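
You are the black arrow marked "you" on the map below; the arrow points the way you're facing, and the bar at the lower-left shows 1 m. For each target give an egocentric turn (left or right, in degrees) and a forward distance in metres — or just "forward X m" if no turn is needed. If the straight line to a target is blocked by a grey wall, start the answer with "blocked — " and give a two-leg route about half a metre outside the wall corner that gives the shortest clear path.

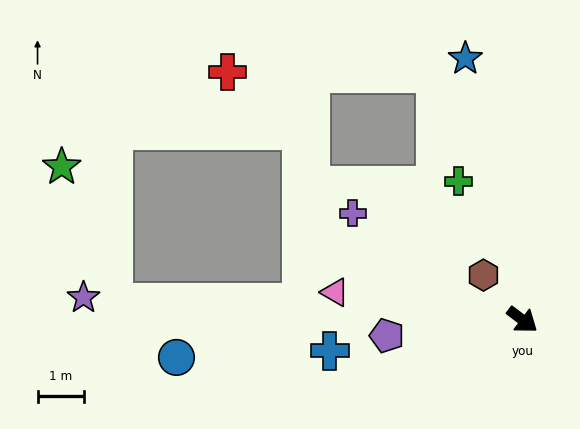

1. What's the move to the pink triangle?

turn right 151°, forward 4.1 m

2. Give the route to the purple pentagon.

turn right 136°, forward 2.9 m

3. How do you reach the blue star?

turn left 139°, forward 5.7 m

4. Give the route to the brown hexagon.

turn left 168°, forward 1.3 m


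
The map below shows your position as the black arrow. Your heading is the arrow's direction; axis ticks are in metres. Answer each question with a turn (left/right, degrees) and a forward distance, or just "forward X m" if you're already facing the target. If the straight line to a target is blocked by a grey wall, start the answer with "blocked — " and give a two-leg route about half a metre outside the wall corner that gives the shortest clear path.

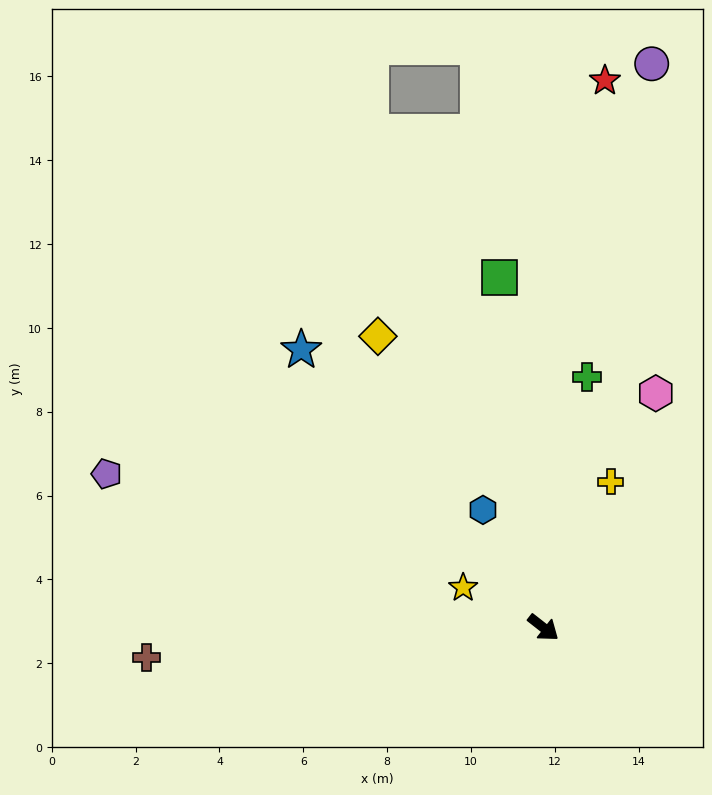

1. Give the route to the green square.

turn left 135°, forward 8.4 m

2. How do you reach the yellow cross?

turn left 103°, forward 3.8 m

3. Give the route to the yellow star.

turn right 168°, forward 2.1 m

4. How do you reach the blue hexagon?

turn left 155°, forward 3.2 m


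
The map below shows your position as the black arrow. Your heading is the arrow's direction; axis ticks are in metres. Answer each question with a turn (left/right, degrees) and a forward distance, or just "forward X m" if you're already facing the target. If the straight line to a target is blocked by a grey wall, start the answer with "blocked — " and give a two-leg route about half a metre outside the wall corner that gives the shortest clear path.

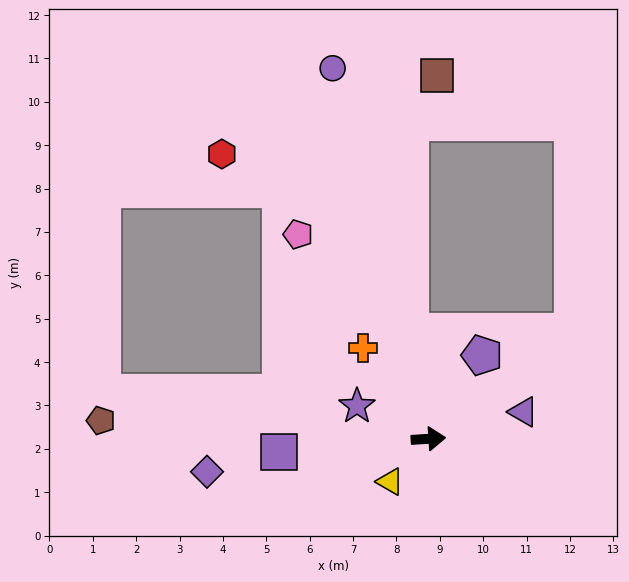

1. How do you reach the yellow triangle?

turn right 136°, forward 1.3 m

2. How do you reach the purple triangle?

turn left 12°, forward 2.3 m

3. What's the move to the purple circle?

turn left 101°, forward 8.8 m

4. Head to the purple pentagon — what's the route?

turn left 54°, forward 2.3 m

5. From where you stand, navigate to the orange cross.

turn left 122°, forward 2.6 m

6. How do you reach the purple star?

turn left 152°, forward 1.8 m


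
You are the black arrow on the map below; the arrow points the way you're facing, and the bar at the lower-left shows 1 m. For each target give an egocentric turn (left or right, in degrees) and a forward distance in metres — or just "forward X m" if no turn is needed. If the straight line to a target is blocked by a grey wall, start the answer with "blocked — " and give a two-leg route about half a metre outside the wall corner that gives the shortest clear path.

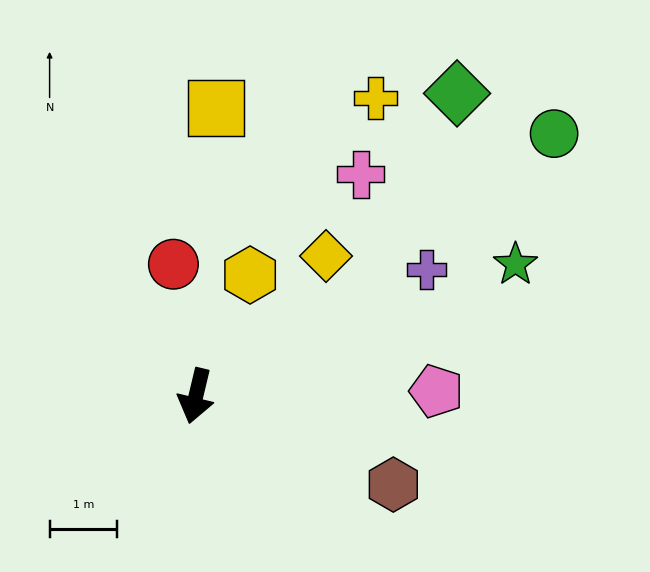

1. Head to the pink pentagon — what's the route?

turn left 105°, forward 3.5 m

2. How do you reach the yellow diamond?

turn left 151°, forward 2.8 m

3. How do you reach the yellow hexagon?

turn left 169°, forward 2.0 m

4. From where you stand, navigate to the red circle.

turn right 157°, forward 2.0 m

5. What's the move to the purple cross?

turn left 132°, forward 3.9 m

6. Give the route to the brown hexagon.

turn left 79°, forward 3.2 m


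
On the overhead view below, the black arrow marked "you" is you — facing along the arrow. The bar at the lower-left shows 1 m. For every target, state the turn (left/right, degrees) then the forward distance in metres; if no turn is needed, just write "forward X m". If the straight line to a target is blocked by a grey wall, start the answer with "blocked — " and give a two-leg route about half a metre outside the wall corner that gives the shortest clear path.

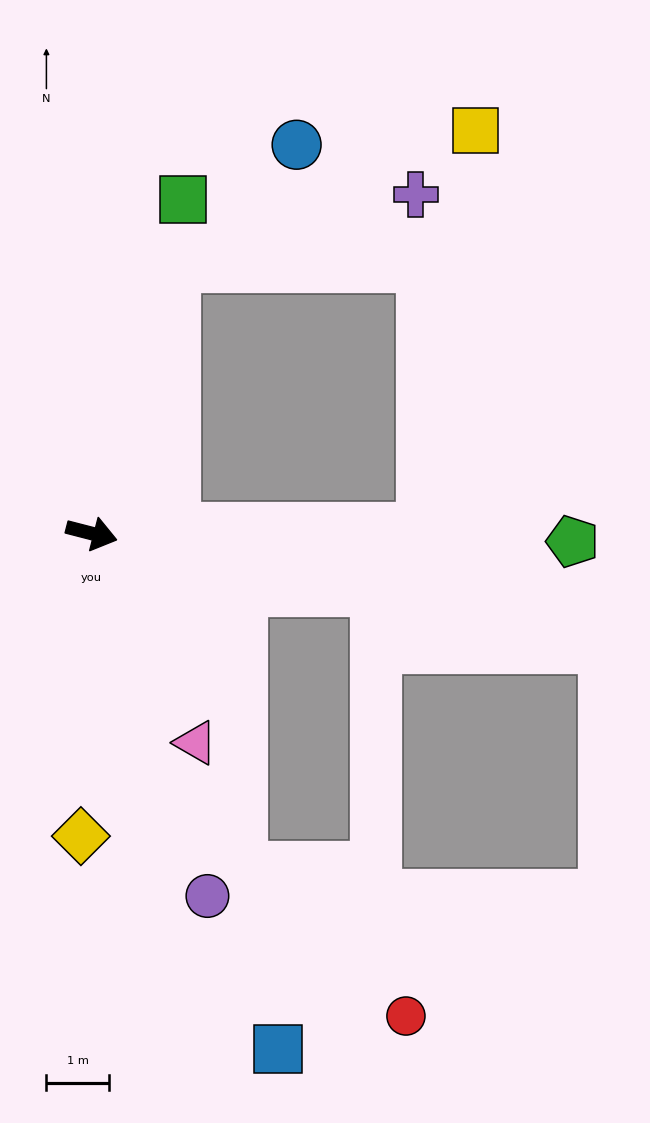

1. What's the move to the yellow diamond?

turn right 78°, forward 4.9 m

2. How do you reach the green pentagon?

turn left 13°, forward 7.7 m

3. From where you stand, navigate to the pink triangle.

turn right 49°, forward 3.8 m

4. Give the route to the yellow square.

blocked — turn left 15°, forward 5.3 m, then turn left 82°, forward 6.5 m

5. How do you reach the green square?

turn left 89°, forward 5.6 m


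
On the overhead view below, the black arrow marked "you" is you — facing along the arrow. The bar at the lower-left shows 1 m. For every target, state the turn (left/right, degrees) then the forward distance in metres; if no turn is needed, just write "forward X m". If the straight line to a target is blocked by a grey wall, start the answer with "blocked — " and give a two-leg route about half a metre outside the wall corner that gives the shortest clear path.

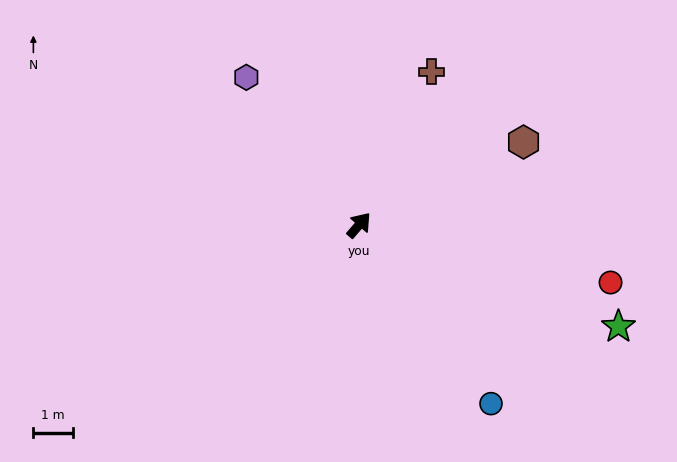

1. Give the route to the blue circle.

turn right 103°, forward 5.7 m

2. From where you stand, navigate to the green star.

turn right 71°, forward 7.1 m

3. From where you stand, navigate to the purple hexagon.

turn left 78°, forward 4.7 m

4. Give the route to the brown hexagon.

turn right 23°, forward 4.7 m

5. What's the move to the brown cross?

turn left 15°, forward 4.3 m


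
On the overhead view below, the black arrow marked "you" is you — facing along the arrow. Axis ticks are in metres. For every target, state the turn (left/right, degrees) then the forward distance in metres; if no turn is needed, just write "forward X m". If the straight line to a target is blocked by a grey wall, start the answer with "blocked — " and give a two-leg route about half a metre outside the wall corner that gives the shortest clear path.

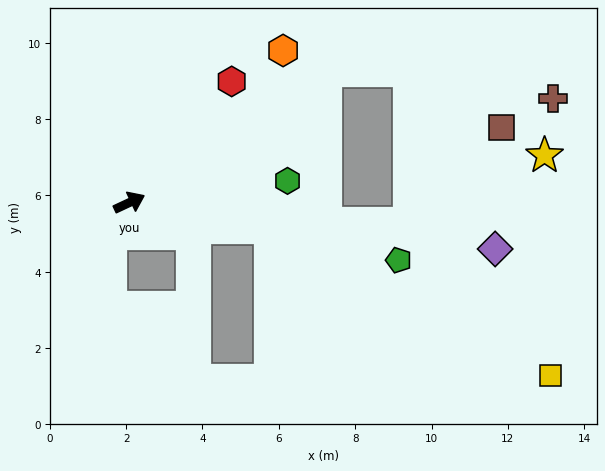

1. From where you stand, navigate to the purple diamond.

turn right 32°, forward 9.7 m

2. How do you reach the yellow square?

blocked — turn right 35°, forward 3.8 m, then turn right 18°, forward 8.3 m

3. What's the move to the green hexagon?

turn right 17°, forward 4.2 m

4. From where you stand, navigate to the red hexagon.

turn left 25°, forward 4.2 m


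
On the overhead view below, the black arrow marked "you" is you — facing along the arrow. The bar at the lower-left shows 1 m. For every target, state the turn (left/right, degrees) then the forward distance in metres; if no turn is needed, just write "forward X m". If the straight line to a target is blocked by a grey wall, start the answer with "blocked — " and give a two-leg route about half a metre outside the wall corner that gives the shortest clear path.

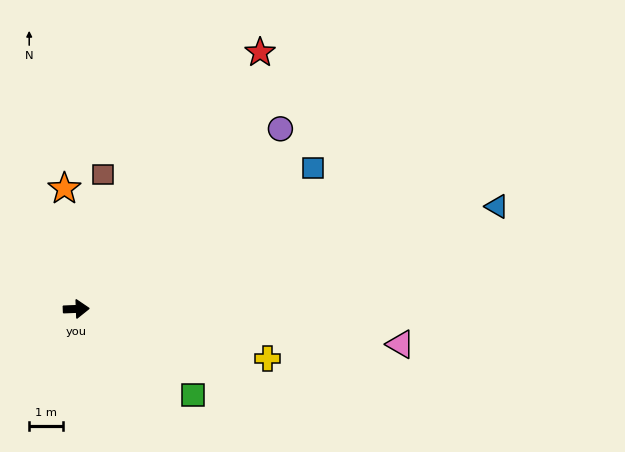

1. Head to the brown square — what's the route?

turn left 76°, forward 4.1 m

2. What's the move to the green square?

turn right 39°, forward 4.3 m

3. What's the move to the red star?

turn left 52°, forward 9.4 m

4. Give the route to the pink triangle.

turn right 8°, forward 9.8 m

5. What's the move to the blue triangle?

turn left 11°, forward 13.0 m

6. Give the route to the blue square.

turn left 28°, forward 8.2 m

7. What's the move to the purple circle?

turn left 39°, forward 8.1 m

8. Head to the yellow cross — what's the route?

turn right 17°, forward 5.9 m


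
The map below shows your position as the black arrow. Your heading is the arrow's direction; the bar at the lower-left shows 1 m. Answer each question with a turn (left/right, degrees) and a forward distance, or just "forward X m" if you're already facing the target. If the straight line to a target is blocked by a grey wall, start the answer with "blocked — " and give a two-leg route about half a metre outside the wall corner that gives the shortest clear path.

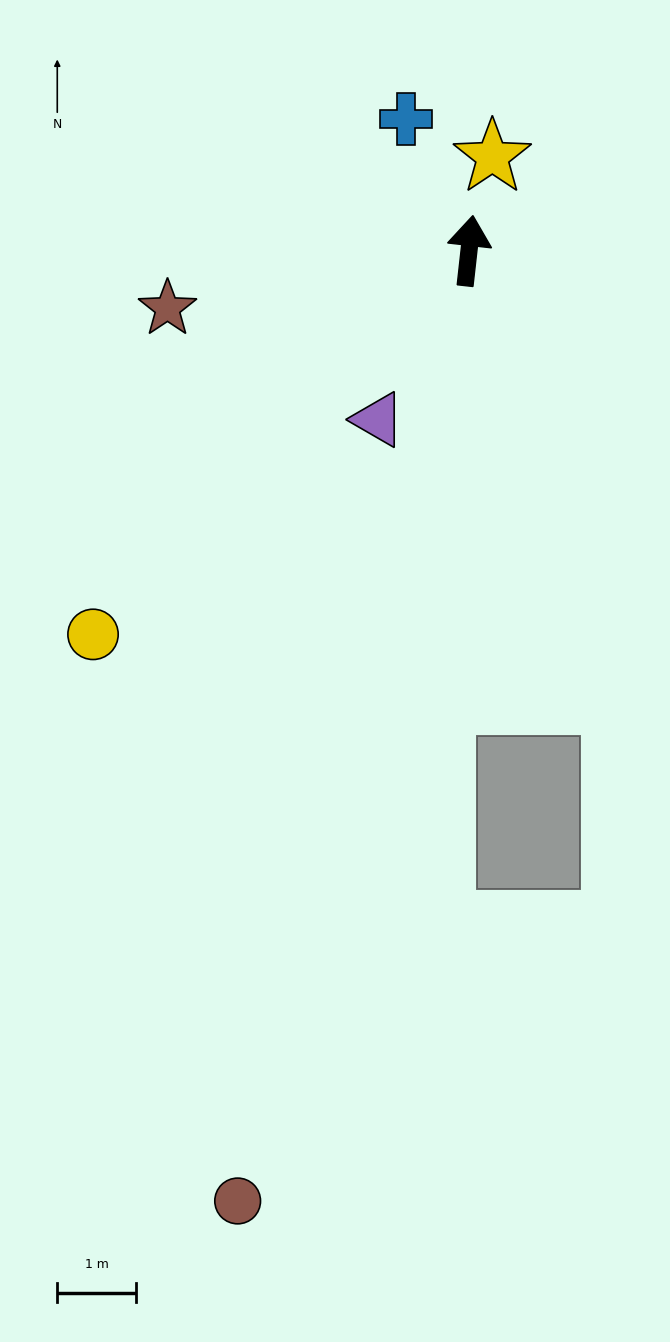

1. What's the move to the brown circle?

turn left 173°, forward 12.4 m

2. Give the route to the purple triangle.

turn left 158°, forward 2.4 m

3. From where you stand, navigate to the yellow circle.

turn left 142°, forward 6.8 m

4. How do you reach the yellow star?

turn right 8°, forward 1.2 m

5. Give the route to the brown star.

turn left 107°, forward 3.9 m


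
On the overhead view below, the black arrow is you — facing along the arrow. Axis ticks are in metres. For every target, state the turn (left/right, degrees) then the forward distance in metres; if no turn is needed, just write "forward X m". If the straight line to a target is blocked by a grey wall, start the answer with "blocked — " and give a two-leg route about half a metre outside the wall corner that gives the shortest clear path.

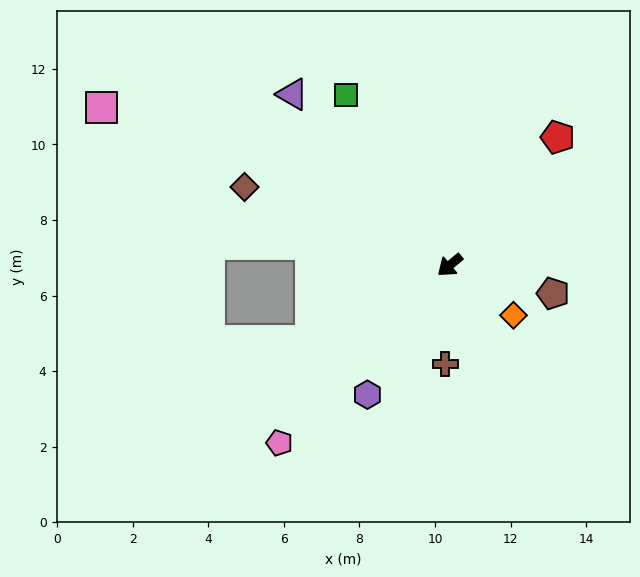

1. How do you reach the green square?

turn right 98°, forward 5.3 m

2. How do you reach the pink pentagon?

turn left 7°, forward 6.5 m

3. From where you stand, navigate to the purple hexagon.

turn left 18°, forward 4.1 m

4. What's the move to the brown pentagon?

turn left 125°, forward 2.8 m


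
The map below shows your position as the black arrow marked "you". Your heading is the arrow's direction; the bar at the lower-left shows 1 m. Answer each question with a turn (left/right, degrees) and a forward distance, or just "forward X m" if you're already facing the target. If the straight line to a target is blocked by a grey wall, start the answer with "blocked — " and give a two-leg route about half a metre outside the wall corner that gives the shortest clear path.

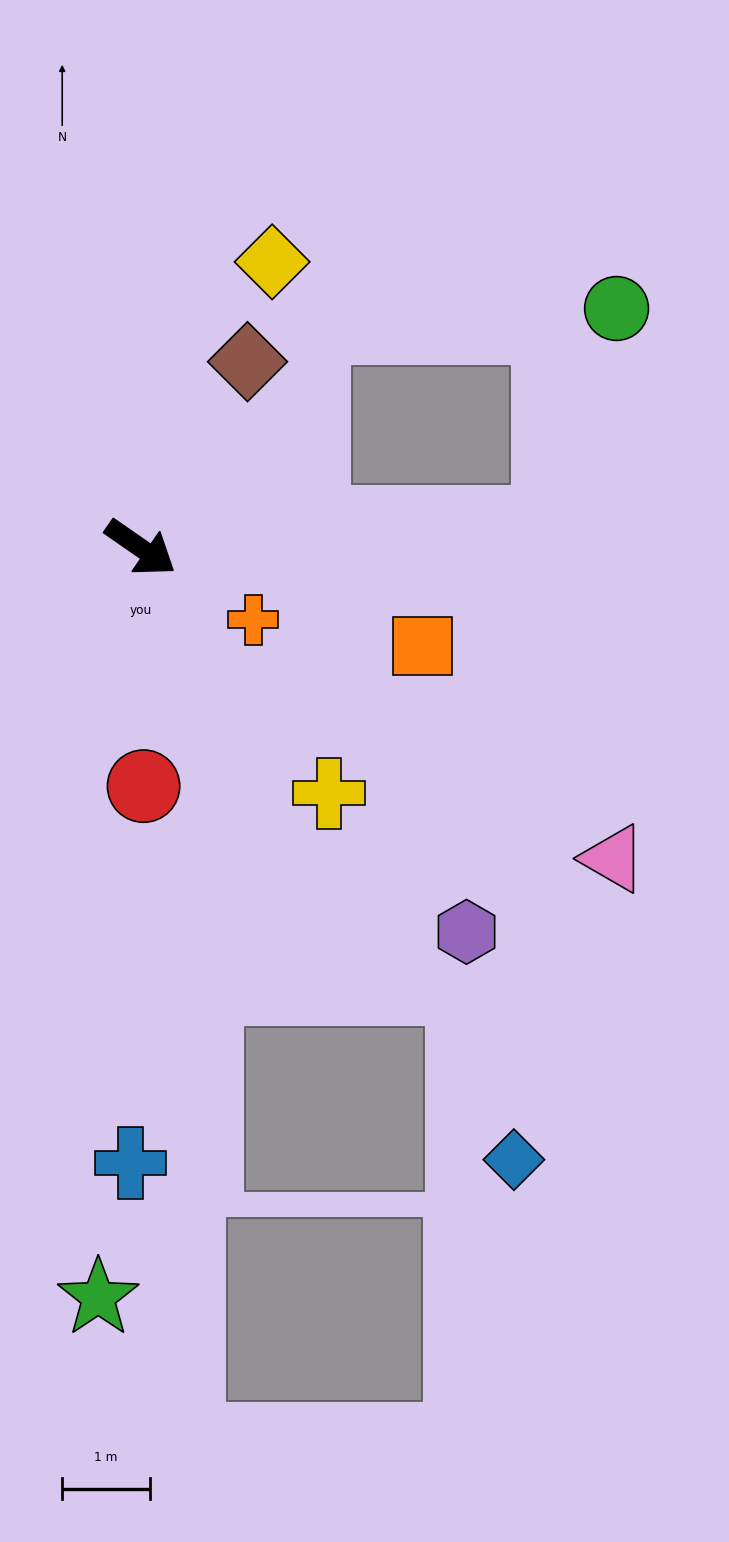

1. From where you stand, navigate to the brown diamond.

turn left 95°, forward 2.5 m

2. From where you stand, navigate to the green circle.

blocked — turn left 38°, forward 4.7 m, then turn left 69°, forward 2.6 m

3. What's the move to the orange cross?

turn left 2°, forward 1.5 m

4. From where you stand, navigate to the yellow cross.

turn right 18°, forward 3.5 m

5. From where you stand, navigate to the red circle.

turn right 55°, forward 2.7 m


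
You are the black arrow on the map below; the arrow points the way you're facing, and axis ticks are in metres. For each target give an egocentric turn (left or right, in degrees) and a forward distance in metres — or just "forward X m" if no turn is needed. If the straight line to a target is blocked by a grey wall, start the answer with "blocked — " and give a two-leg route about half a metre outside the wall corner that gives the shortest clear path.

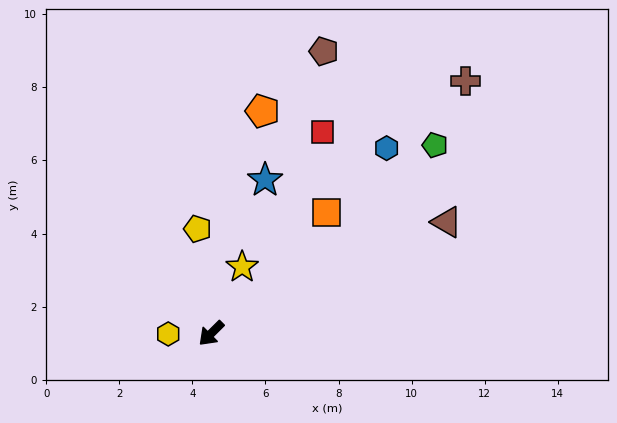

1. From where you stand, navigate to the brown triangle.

turn left 160°, forward 7.1 m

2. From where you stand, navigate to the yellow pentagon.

turn right 127°, forward 2.9 m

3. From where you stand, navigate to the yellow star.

turn right 160°, forward 2.0 m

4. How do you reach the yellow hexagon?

turn right 44°, forward 1.2 m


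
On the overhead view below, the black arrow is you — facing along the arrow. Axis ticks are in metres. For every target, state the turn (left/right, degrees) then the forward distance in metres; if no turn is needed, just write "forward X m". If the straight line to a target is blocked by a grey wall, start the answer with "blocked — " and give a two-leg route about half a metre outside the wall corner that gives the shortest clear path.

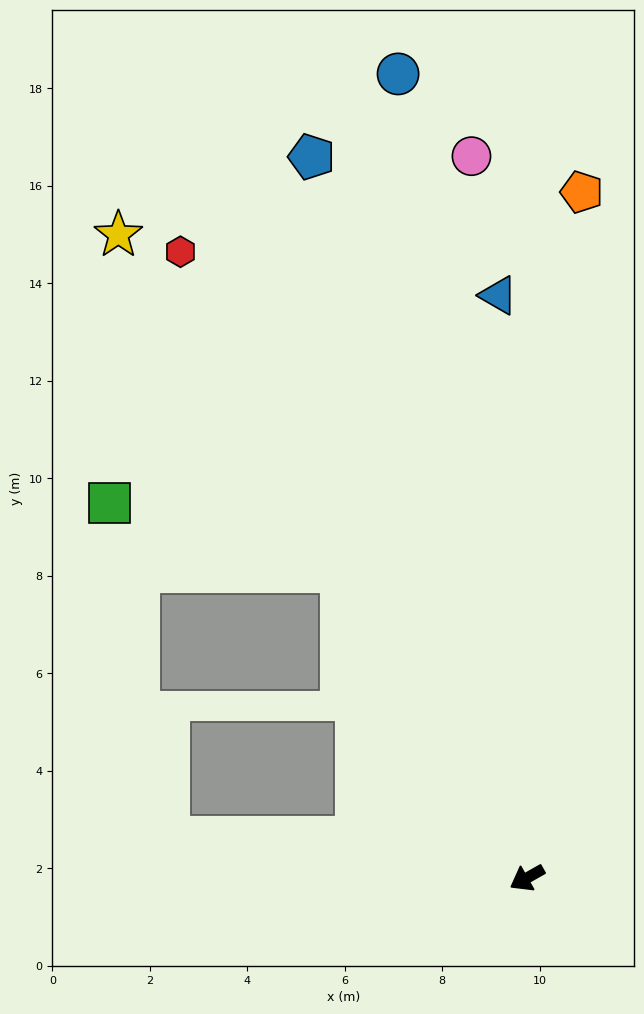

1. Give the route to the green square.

blocked — turn right 88°, forward 7.3 m, then turn left 42°, forward 5.0 m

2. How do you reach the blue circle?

turn right 110°, forward 16.7 m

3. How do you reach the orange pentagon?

turn right 124°, forward 14.1 m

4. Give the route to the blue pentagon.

turn right 103°, forward 15.4 m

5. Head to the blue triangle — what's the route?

turn right 117°, forward 12.0 m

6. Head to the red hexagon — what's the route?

turn right 91°, forward 14.7 m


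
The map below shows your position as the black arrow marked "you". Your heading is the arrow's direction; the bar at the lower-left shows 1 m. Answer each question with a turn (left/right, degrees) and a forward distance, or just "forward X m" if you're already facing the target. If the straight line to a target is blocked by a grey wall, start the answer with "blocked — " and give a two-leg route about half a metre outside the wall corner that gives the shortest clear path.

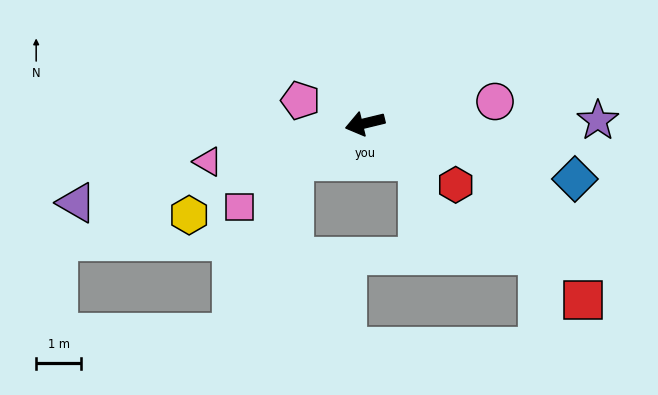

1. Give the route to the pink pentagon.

turn right 33°, forward 1.5 m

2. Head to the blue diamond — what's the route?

turn left 152°, forward 4.8 m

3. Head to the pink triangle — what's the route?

forward 3.6 m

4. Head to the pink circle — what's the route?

turn left 176°, forward 2.9 m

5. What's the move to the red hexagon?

turn left 132°, forward 2.4 m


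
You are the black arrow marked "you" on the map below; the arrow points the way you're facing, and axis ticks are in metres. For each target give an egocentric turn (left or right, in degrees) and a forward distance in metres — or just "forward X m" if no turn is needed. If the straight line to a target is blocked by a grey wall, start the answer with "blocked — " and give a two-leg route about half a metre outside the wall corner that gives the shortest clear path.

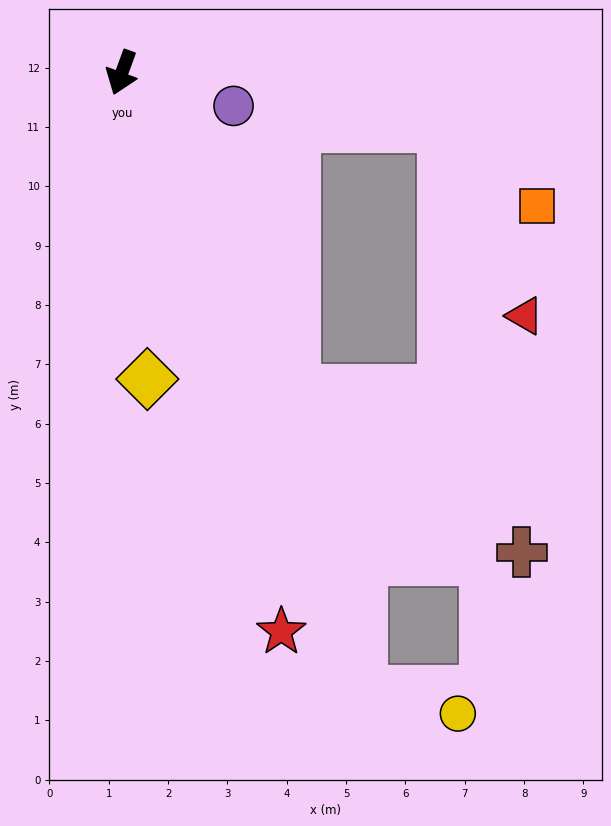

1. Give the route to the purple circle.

turn left 93°, forward 2.0 m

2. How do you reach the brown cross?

blocked — turn left 49°, forward 6.1 m, then turn left 25°, forward 4.7 m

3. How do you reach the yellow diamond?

turn left 25°, forward 5.2 m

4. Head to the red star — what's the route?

turn left 36°, forward 9.8 m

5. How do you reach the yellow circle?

blocked — turn left 41°, forward 11.2 m, then turn left 56°, forward 1.6 m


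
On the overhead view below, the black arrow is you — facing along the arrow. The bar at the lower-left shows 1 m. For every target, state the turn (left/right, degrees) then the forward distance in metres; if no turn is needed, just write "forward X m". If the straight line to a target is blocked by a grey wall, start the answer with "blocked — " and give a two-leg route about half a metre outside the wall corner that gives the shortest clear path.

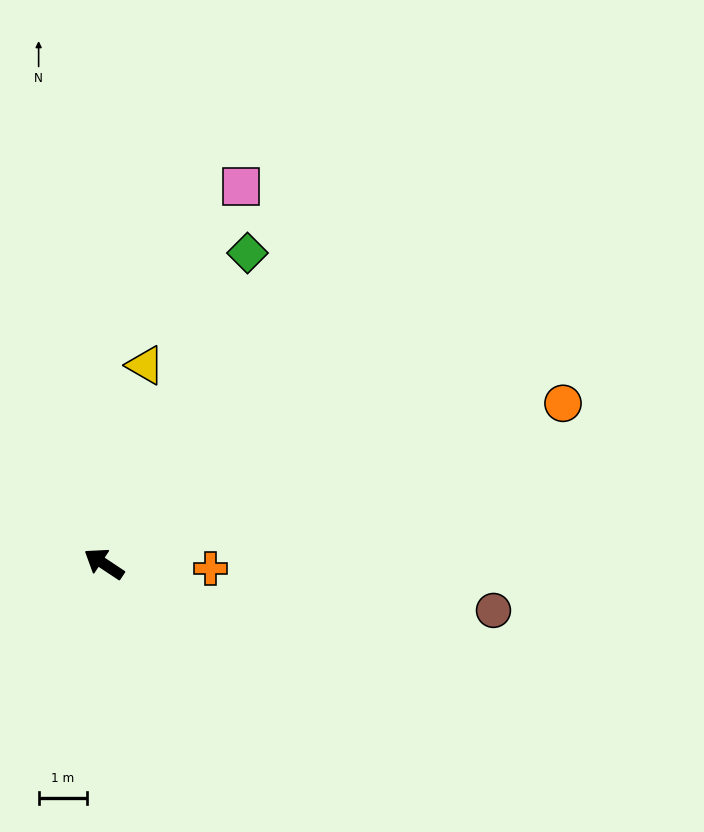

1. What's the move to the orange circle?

turn right 127°, forward 10.0 m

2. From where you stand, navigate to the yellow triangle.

turn right 68°, forward 4.2 m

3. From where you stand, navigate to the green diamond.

turn right 81°, forward 7.1 m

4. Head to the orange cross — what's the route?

turn right 149°, forward 2.2 m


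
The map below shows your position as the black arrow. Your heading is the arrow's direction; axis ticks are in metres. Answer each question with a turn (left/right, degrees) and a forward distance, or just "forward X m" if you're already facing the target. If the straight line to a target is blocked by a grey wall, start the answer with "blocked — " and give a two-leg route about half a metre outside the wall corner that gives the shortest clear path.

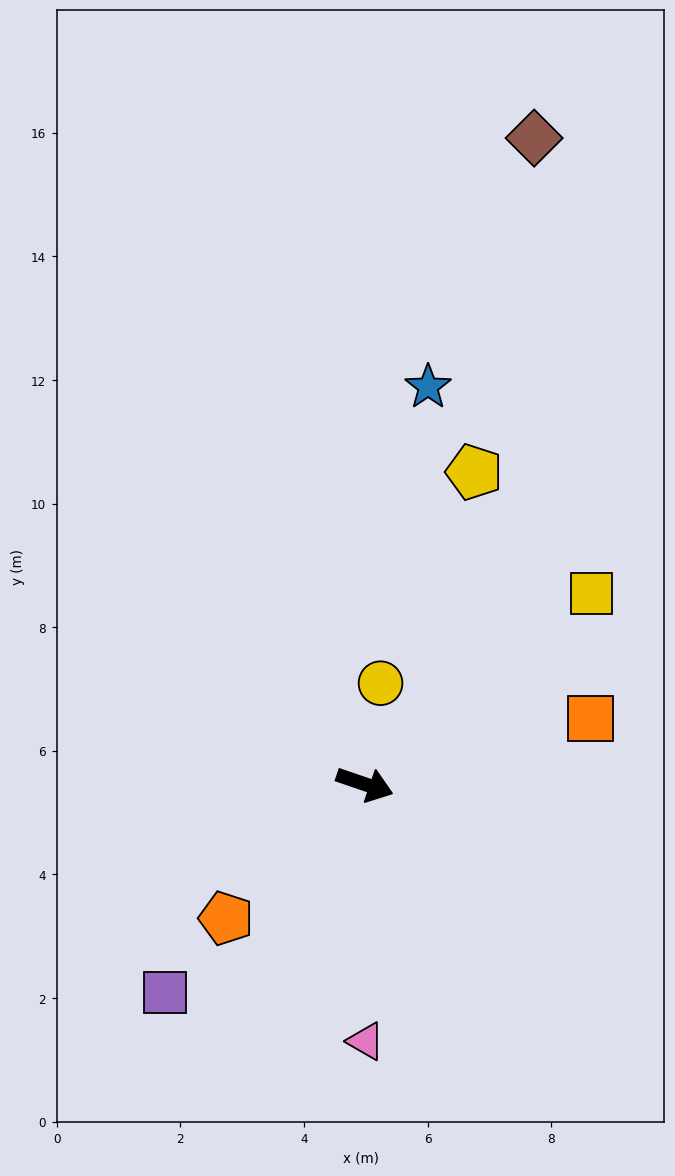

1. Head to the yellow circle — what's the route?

turn left 100°, forward 1.7 m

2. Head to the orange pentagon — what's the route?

turn right 117°, forward 3.1 m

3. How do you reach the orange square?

turn left 35°, forward 3.8 m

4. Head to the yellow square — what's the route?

turn left 59°, forward 4.8 m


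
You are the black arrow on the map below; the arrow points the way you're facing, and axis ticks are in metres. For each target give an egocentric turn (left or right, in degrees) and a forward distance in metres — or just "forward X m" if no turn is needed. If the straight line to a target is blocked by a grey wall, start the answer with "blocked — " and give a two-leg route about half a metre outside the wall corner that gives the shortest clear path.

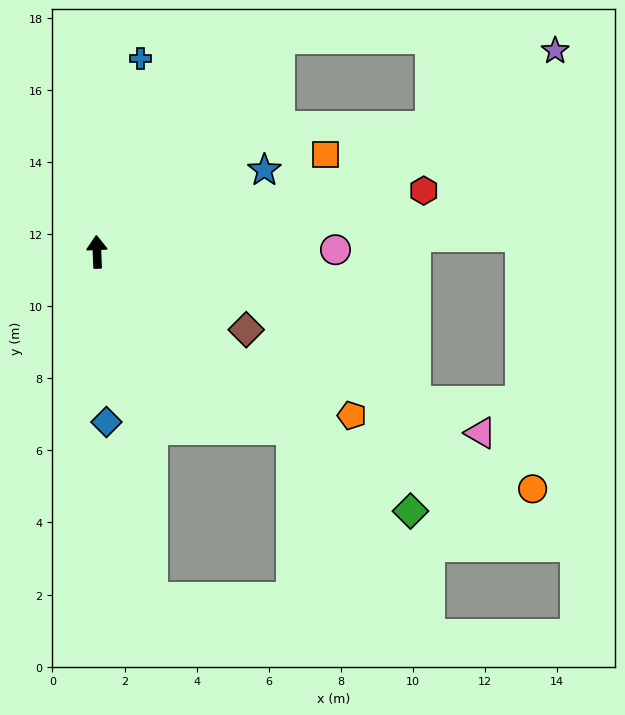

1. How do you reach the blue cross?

turn right 15°, forward 5.5 m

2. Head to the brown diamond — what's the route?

turn right 120°, forward 4.7 m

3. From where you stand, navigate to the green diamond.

turn right 132°, forward 11.3 m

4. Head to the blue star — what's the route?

turn right 66°, forward 5.2 m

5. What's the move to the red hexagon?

turn right 82°, forward 9.2 m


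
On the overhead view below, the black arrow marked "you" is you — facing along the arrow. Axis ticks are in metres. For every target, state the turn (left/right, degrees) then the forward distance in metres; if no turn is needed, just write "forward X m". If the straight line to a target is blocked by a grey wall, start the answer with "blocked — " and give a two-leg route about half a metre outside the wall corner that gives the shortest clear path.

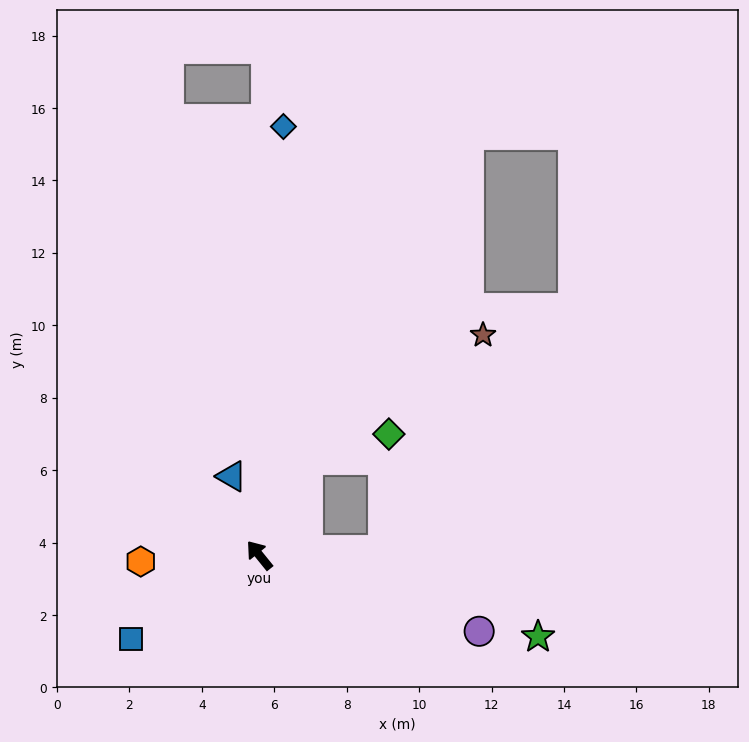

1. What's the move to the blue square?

turn left 84°, forward 4.2 m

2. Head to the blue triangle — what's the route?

turn right 20°, forward 2.3 m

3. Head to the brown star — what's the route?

blocked — turn right 66°, forward 3.0 m, then turn right 28°, forward 5.9 m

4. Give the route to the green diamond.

blocked — turn right 66°, forward 3.0 m, then turn right 46°, forward 2.3 m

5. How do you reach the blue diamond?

turn right 42°, forward 11.9 m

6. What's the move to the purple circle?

turn right 148°, forward 6.4 m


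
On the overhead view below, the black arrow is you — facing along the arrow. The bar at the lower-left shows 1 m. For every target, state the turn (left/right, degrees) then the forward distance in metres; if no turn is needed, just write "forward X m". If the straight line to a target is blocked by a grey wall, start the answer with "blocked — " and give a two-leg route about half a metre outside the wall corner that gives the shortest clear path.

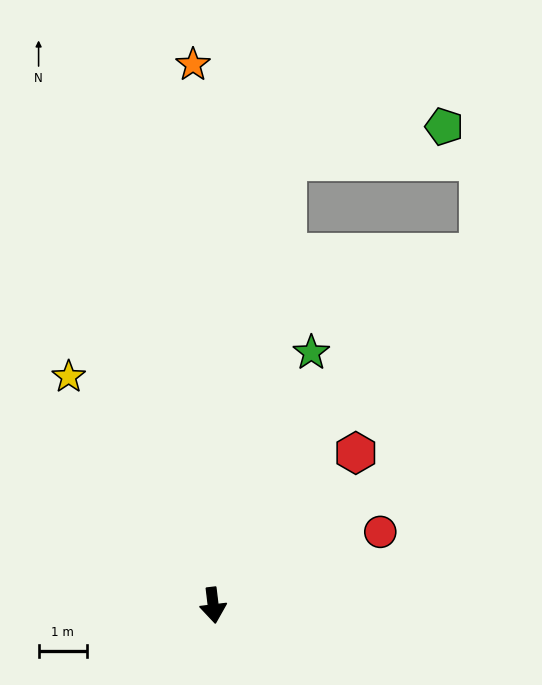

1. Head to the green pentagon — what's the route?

blocked — turn left 164°, forward 9.3 m, then turn right 69°, forward 3.3 m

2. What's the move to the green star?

turn left 152°, forward 5.6 m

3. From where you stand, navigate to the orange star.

turn left 175°, forward 11.2 m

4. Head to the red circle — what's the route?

turn left 107°, forward 3.8 m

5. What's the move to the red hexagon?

turn left 130°, forward 4.3 m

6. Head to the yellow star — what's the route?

turn right 155°, forward 5.6 m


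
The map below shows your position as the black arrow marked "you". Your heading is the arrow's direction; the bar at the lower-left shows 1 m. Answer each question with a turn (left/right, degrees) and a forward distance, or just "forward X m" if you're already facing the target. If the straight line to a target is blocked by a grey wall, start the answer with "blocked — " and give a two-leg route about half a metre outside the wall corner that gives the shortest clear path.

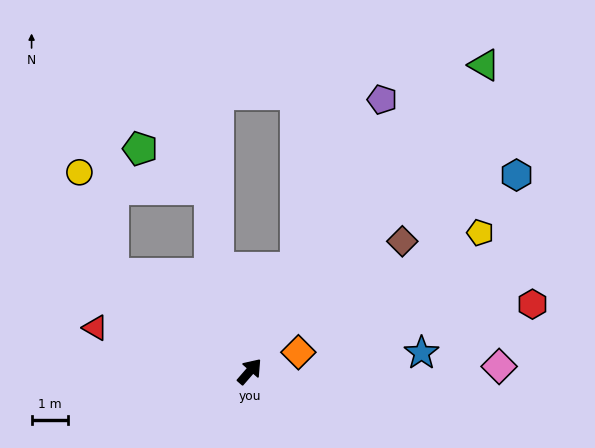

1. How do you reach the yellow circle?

blocked — turn left 95°, forward 4.6 m, then turn right 35°, forward 2.9 m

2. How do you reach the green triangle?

turn left 4°, forward 10.6 m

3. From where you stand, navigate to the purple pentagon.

turn left 15°, forward 8.3 m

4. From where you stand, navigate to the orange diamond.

turn right 28°, forward 1.4 m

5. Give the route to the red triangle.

turn left 115°, forward 4.4 m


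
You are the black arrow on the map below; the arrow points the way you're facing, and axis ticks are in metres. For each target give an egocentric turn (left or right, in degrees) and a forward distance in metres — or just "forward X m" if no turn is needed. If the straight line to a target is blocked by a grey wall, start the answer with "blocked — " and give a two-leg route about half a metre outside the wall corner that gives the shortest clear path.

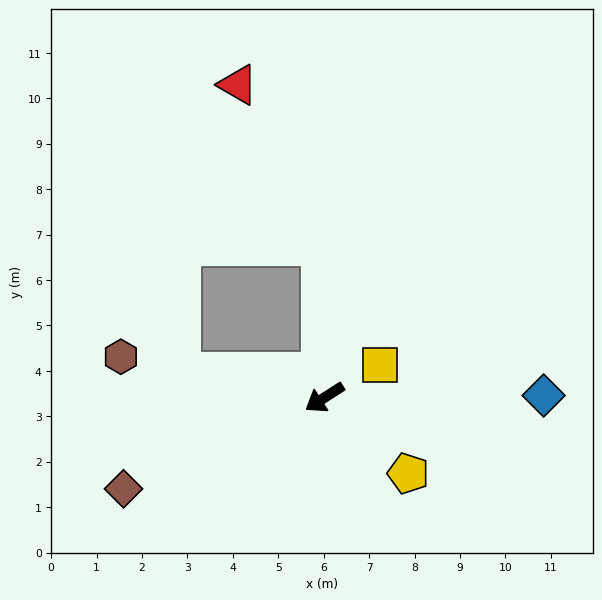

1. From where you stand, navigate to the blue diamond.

turn left 148°, forward 4.8 m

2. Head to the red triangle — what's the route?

blocked — turn right 121°, forward 3.3 m, then turn left 25°, forward 4.0 m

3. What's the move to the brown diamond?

turn right 8°, forward 4.9 m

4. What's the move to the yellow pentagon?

turn left 105°, forward 2.5 m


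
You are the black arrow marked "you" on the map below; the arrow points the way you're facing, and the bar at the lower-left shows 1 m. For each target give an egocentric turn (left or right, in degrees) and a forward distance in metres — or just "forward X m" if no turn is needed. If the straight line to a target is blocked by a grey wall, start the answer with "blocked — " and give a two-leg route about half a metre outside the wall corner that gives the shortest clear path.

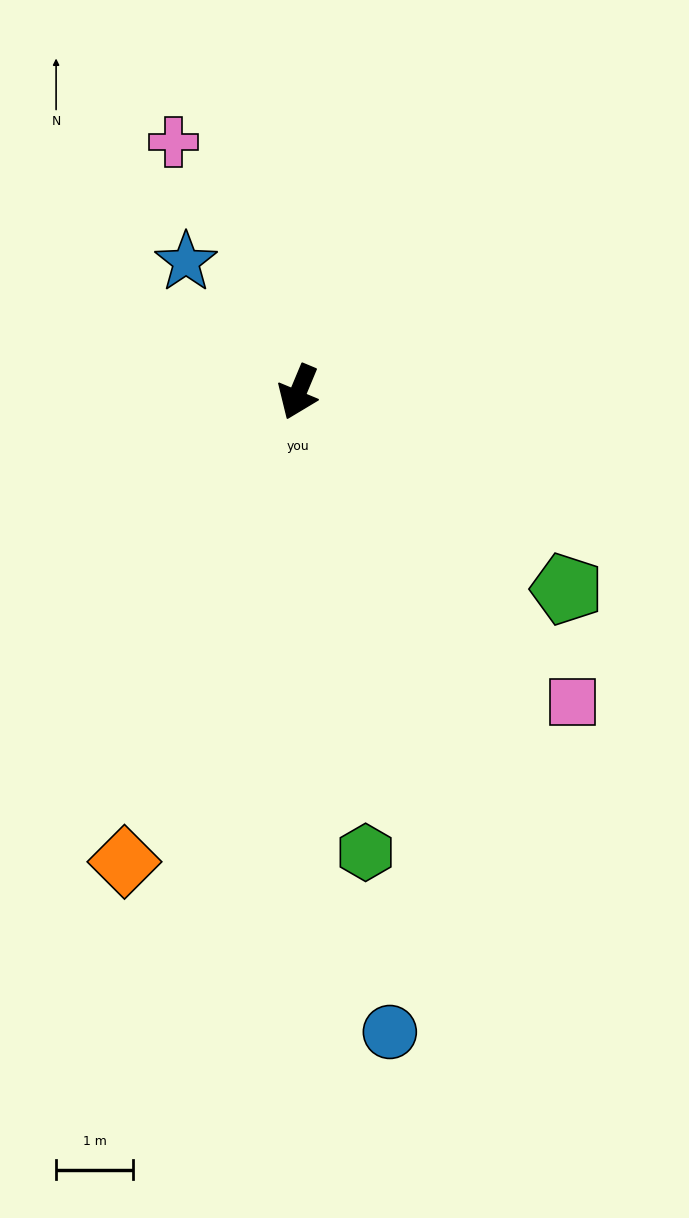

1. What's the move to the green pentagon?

turn left 76°, forward 4.3 m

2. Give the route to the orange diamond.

turn left 2°, forward 6.5 m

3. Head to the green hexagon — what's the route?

turn left 31°, forward 6.0 m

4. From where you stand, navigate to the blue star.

turn right 117°, forward 2.2 m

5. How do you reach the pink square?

turn left 64°, forward 5.4 m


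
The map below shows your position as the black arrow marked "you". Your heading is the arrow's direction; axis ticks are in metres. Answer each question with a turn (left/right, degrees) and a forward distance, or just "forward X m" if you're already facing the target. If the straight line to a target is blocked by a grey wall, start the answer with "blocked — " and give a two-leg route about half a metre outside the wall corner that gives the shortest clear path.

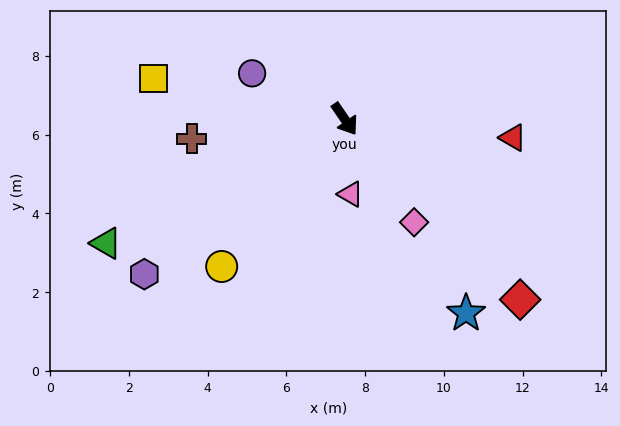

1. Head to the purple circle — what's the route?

turn right 151°, forward 2.6 m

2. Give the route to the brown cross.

turn right 117°, forward 3.9 m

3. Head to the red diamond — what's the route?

turn left 10°, forward 6.4 m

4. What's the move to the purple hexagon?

turn right 87°, forward 6.4 m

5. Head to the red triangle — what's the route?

turn left 49°, forward 4.3 m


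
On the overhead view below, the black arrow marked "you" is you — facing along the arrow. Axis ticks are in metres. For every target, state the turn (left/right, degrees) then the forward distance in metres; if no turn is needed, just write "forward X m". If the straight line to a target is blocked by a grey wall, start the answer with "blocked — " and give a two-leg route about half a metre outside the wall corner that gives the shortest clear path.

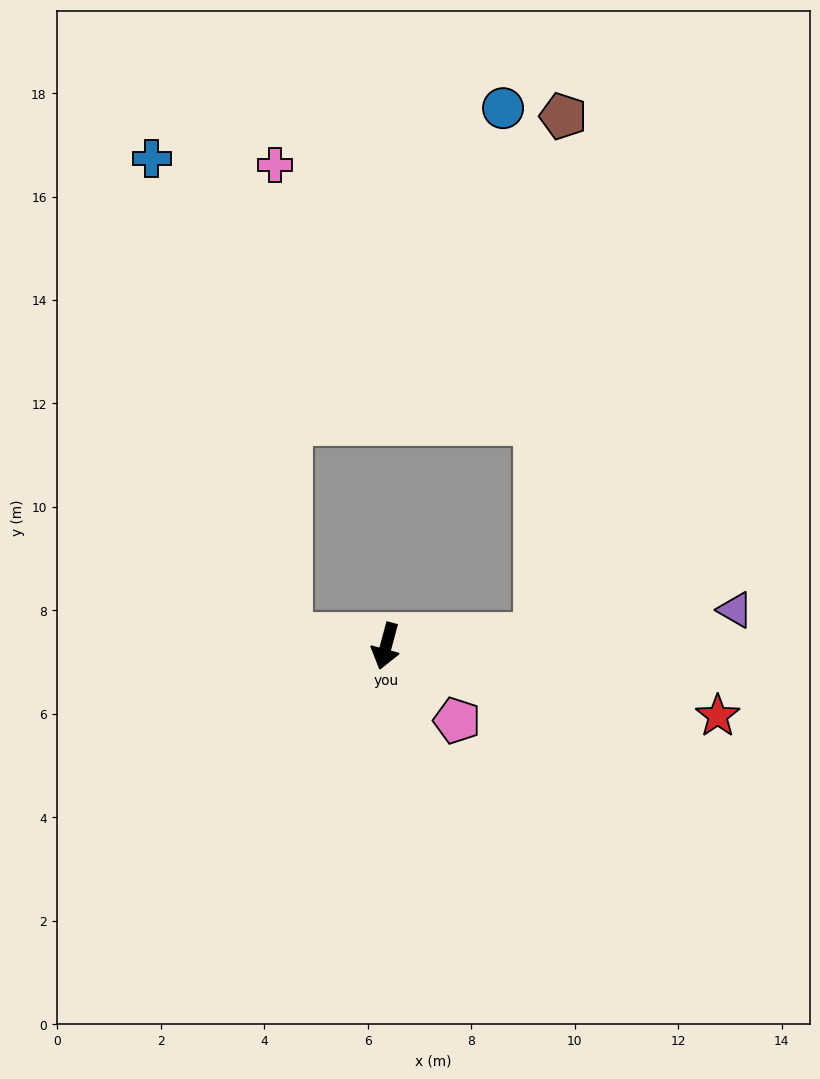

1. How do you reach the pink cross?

blocked — turn right 82°, forward 1.9 m, then turn right 81°, forward 9.1 m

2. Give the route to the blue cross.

blocked — turn right 82°, forward 1.9 m, then turn right 67°, forward 9.6 m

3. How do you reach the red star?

turn left 93°, forward 6.6 m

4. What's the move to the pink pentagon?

turn left 59°, forward 2.0 m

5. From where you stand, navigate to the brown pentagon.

blocked — turn left 110°, forward 2.9 m, then turn left 82°, forward 10.0 m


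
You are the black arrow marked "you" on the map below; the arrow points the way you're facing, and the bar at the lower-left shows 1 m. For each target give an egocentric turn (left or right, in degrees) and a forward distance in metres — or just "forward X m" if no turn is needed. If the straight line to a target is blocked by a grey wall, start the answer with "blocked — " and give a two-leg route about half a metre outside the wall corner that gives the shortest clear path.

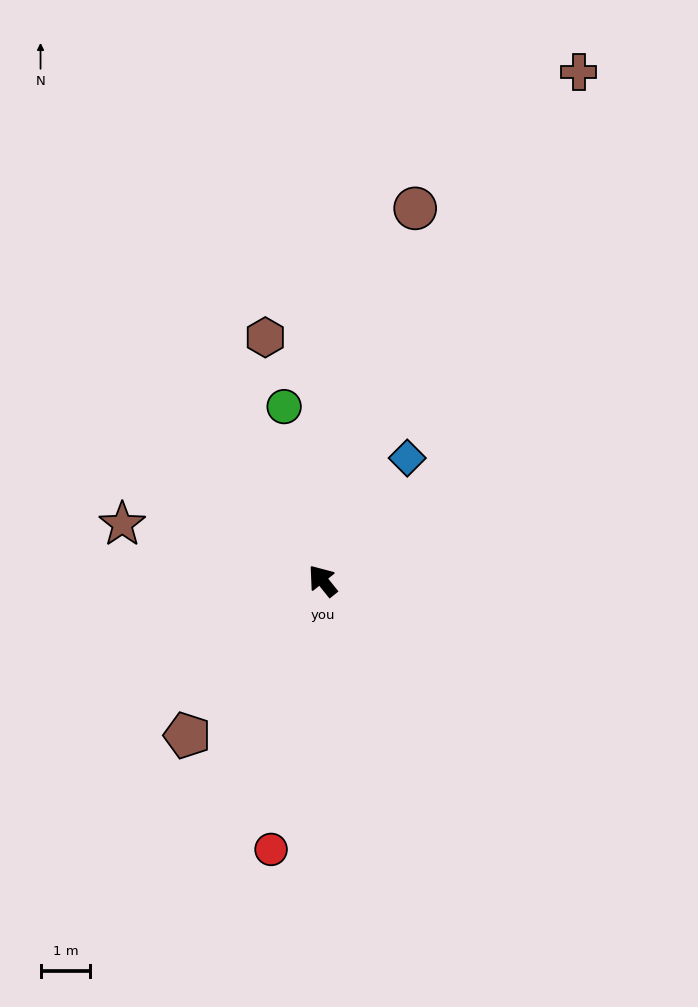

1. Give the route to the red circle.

turn left 130°, forward 5.5 m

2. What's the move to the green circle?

turn right 26°, forward 3.6 m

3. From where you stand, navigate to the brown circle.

turn right 53°, forward 7.7 m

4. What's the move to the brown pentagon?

turn left 100°, forward 4.1 m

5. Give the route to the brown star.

turn left 36°, forward 4.2 m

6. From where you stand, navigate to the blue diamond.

turn right 73°, forward 3.0 m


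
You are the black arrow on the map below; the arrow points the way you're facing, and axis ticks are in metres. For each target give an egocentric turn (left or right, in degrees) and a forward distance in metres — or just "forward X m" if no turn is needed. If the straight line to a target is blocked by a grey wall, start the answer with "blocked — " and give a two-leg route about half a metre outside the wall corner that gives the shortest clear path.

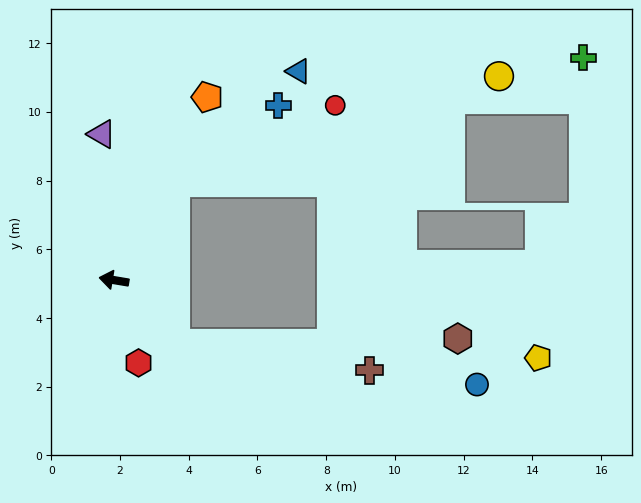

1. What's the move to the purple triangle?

turn right 76°, forward 4.3 m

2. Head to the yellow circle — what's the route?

blocked — turn right 113°, forward 3.3 m, then turn right 39°, forward 9.9 m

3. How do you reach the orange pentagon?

turn right 108°, forward 6.0 m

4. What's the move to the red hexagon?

turn left 116°, forward 2.5 m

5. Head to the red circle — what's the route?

blocked — turn right 113°, forward 3.3 m, then turn right 32°, forward 5.2 m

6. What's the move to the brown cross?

blocked — turn left 144°, forward 2.6 m, then turn left 38°, forward 5.7 m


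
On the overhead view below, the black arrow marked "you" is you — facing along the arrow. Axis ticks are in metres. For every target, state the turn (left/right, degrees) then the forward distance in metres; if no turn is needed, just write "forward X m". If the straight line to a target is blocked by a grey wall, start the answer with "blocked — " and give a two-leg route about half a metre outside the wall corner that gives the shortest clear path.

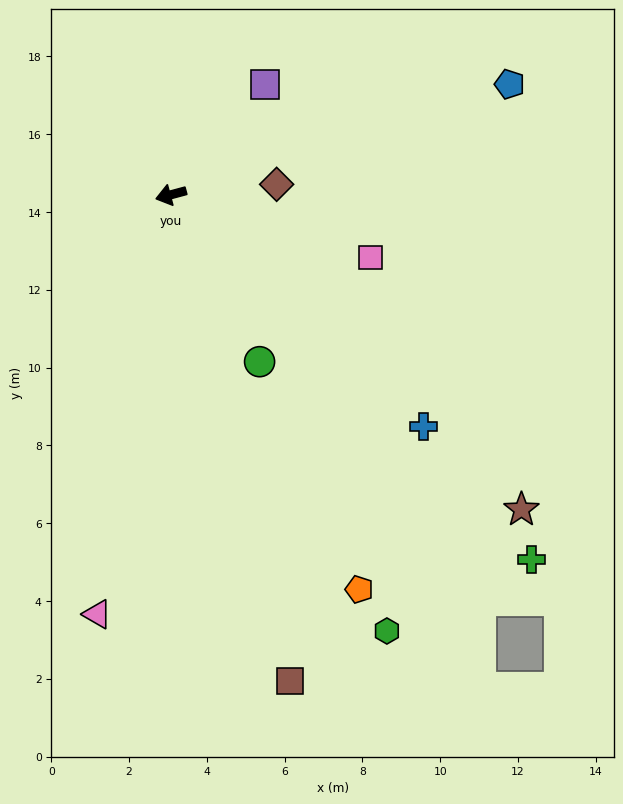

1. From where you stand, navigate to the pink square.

turn left 147°, forward 5.4 m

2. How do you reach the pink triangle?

turn left 65°, forward 10.9 m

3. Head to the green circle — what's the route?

turn left 103°, forward 4.9 m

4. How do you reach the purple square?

turn right 146°, forward 3.7 m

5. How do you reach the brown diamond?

turn left 171°, forward 2.7 m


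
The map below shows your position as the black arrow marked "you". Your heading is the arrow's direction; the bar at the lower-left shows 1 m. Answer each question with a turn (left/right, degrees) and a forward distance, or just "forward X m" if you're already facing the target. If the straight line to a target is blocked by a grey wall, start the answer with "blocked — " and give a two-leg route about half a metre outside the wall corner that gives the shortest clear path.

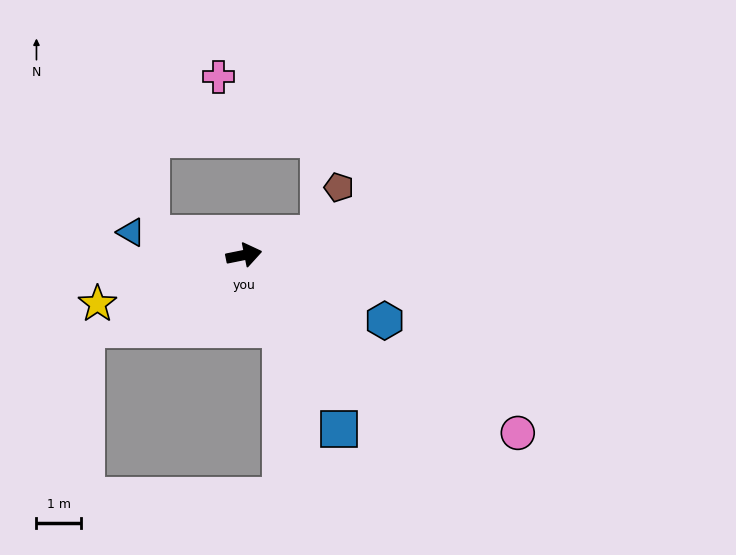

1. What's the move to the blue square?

turn right 73°, forward 4.5 m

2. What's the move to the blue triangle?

turn left 157°, forward 2.6 m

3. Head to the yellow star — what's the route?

turn right 173°, forward 3.5 m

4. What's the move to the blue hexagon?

turn right 36°, forward 3.5 m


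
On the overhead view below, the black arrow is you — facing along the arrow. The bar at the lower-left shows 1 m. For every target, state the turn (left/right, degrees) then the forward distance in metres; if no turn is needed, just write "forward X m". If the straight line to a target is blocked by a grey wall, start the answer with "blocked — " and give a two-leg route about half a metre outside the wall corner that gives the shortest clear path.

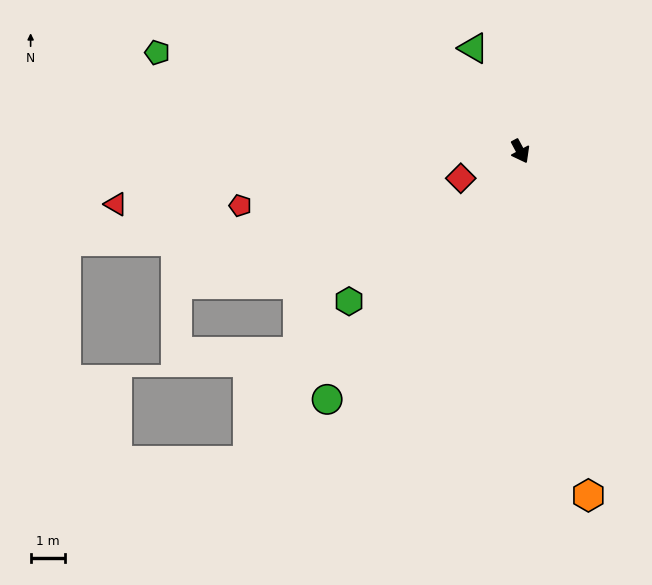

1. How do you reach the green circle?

turn right 66°, forward 9.1 m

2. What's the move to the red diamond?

turn right 94°, forward 1.9 m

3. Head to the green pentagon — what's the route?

turn right 133°, forward 10.8 m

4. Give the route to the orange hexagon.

turn right 17°, forward 10.1 m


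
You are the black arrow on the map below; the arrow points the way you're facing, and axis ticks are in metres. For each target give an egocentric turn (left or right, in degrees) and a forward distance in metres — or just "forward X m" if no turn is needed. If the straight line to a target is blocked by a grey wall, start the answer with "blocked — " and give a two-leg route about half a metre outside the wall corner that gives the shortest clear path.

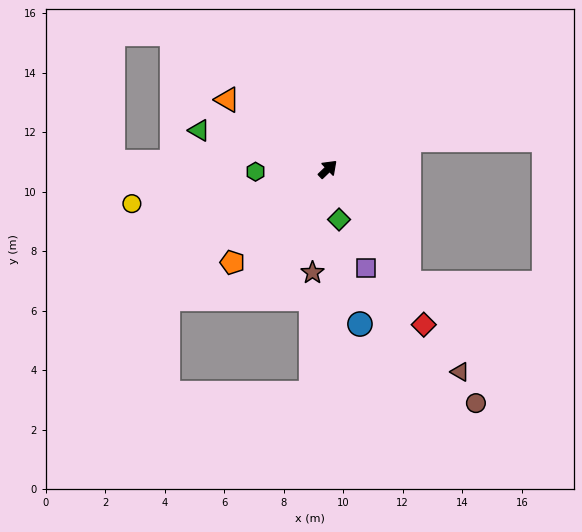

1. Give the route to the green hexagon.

turn left 138°, forward 2.4 m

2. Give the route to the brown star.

turn right 142°, forward 3.5 m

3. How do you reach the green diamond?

turn right 121°, forward 1.7 m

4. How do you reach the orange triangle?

turn left 102°, forward 4.1 m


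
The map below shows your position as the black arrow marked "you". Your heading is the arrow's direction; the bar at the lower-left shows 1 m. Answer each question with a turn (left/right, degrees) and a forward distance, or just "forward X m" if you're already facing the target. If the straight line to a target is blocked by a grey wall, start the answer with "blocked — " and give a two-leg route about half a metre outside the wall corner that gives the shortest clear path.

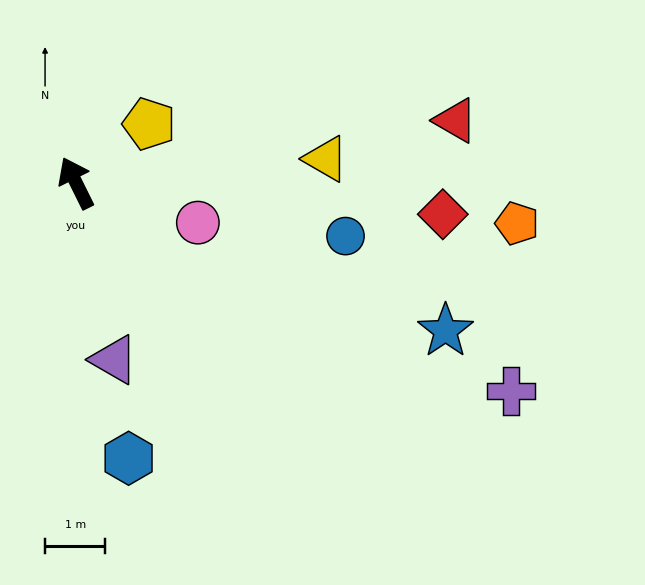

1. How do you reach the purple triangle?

turn left 166°, forward 3.0 m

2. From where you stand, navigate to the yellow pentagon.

turn right 77°, forward 1.6 m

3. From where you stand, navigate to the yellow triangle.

turn right 111°, forward 4.2 m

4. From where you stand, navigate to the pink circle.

turn right 134°, forward 2.1 m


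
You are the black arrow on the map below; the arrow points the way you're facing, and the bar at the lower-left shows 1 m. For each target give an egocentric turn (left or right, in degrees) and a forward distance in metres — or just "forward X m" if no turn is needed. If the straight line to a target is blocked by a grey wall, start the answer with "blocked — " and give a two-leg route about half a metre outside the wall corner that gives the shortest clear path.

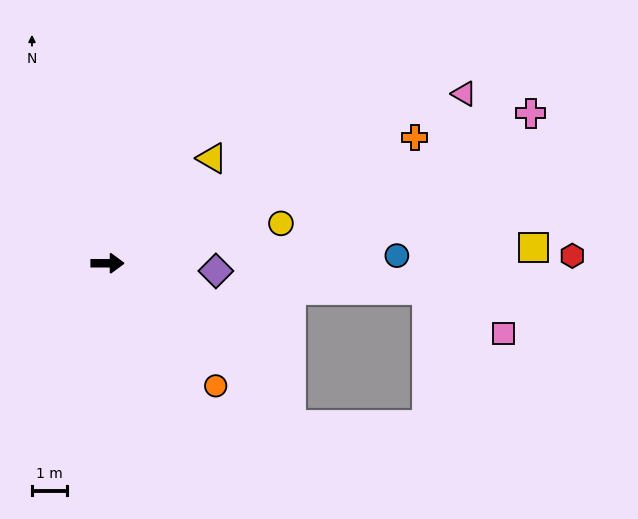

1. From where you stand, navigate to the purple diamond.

turn right 4°, forward 3.1 m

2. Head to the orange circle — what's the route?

turn right 48°, forward 4.7 m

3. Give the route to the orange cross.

turn left 22°, forward 9.5 m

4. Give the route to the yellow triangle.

turn left 45°, forward 4.3 m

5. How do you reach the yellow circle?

turn left 13°, forward 5.1 m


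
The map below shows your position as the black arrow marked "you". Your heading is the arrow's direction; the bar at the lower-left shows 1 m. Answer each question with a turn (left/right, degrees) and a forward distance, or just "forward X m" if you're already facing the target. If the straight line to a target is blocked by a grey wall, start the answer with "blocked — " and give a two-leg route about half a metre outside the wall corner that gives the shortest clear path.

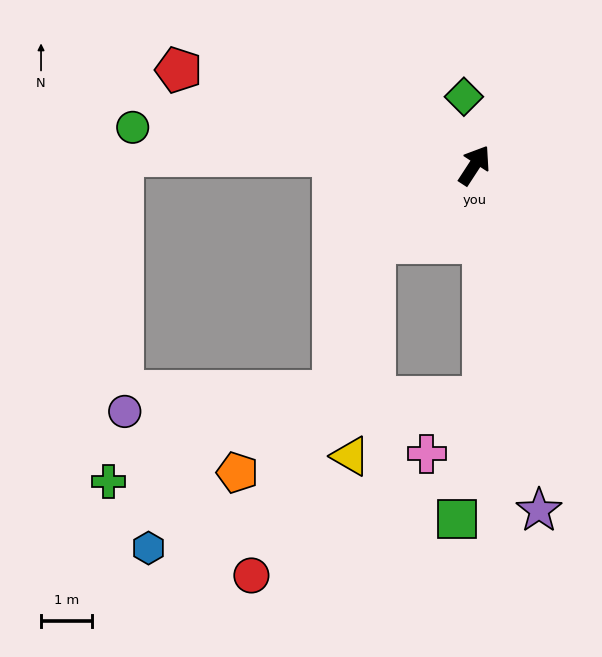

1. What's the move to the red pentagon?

turn left 105°, forward 6.1 m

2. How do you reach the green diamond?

turn left 42°, forward 1.4 m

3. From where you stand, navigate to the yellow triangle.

blocked — turn left 161°, forward 2.5 m, then turn left 46°, forward 4.2 m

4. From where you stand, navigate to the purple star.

turn right 136°, forward 6.9 m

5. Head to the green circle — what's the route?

turn left 117°, forward 6.7 m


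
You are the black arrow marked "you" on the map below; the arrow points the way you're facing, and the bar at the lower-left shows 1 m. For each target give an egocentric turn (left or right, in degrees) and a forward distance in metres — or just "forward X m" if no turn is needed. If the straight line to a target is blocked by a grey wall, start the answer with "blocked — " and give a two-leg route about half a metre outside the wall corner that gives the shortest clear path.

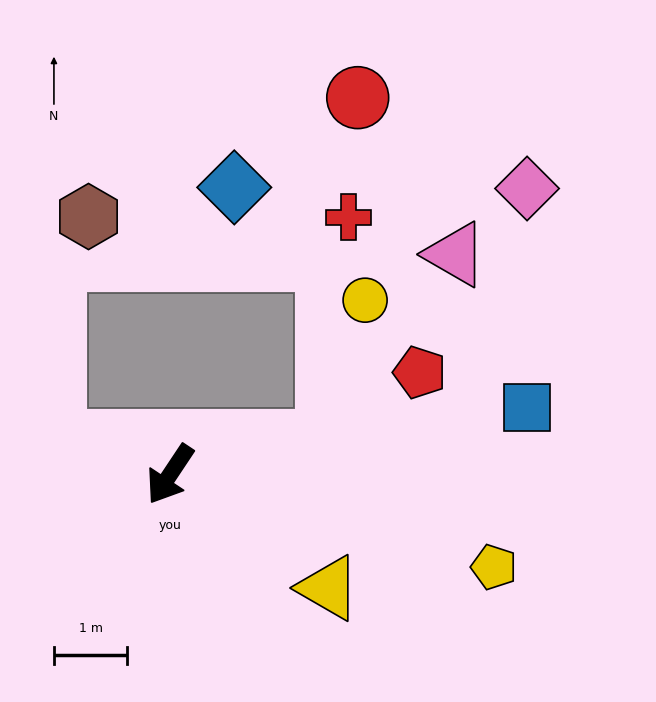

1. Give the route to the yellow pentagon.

turn left 108°, forward 4.6 m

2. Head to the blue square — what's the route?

turn left 134°, forward 5.0 m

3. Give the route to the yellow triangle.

turn left 88°, forward 2.7 m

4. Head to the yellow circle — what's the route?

blocked — turn left 136°, forward 2.2 m, then turn left 62°, forward 2.0 m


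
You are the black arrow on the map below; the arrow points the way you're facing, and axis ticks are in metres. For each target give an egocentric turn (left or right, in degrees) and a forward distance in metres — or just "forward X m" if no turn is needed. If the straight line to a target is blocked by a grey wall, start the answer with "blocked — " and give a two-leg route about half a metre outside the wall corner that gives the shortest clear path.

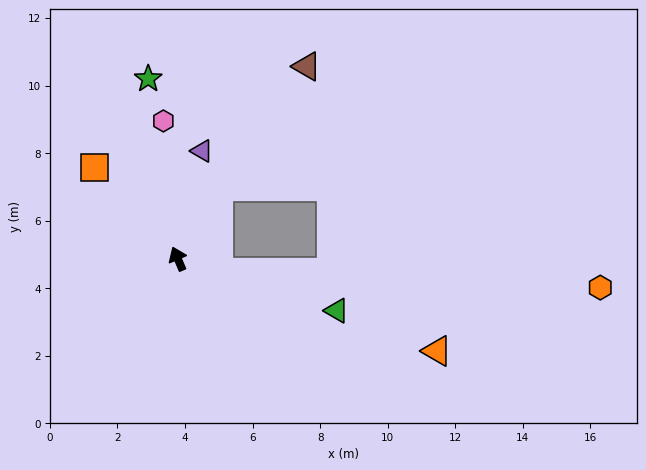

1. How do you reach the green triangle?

turn right 131°, forward 4.9 m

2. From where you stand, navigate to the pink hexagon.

turn right 17°, forward 4.1 m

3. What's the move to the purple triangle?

turn right 36°, forward 3.3 m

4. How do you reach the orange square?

turn left 19°, forward 3.7 m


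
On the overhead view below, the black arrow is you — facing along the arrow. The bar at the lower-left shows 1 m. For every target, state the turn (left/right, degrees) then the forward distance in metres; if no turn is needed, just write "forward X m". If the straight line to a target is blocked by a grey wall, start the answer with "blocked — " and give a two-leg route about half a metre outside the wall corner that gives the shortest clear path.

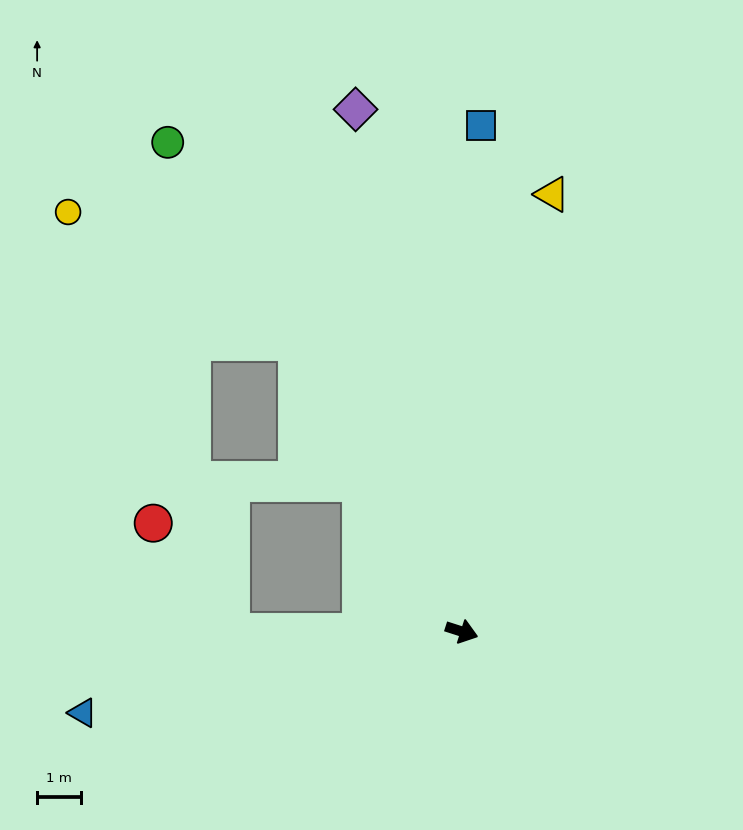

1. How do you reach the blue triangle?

turn right 150°, forward 8.8 m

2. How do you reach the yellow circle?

blocked — turn left 138°, forward 7.6 m, then turn left 30°, forward 6.0 m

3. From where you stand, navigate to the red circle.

blocked — turn right 162°, forward 5.3 m, then turn right 55°, forward 3.0 m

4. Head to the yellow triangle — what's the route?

turn left 96°, forward 10.2 m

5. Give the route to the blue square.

turn left 106°, forward 11.5 m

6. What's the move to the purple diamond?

turn left 119°, forward 12.1 m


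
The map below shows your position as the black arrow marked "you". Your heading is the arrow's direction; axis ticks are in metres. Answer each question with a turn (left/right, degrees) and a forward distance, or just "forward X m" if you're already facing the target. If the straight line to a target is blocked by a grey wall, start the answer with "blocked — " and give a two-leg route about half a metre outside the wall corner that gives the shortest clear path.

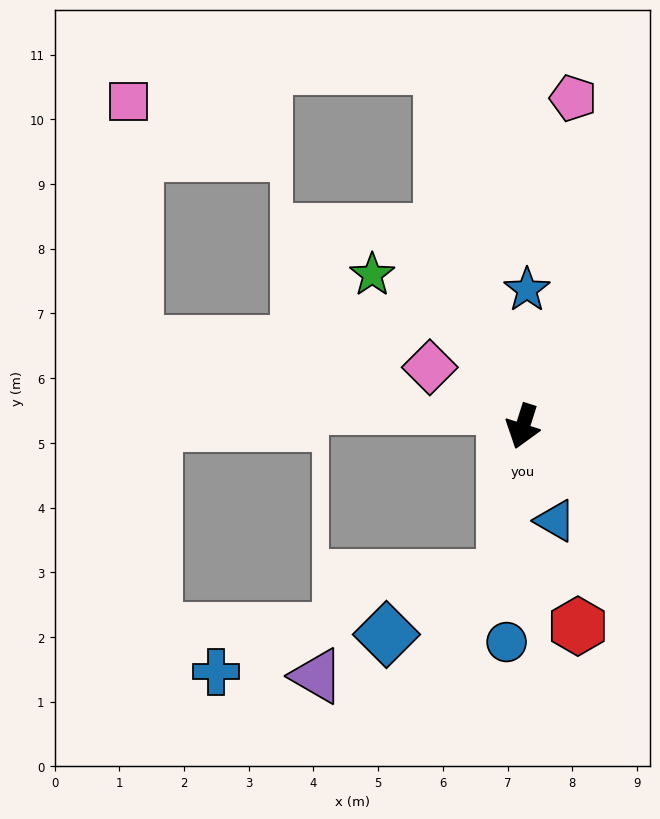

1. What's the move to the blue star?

turn right 164°, forward 2.1 m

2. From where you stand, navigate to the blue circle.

turn left 13°, forward 3.3 m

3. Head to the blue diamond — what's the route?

blocked — turn left 11°, forward 2.3 m, then turn right 57°, forward 2.0 m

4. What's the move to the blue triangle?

turn left 37°, forward 1.5 m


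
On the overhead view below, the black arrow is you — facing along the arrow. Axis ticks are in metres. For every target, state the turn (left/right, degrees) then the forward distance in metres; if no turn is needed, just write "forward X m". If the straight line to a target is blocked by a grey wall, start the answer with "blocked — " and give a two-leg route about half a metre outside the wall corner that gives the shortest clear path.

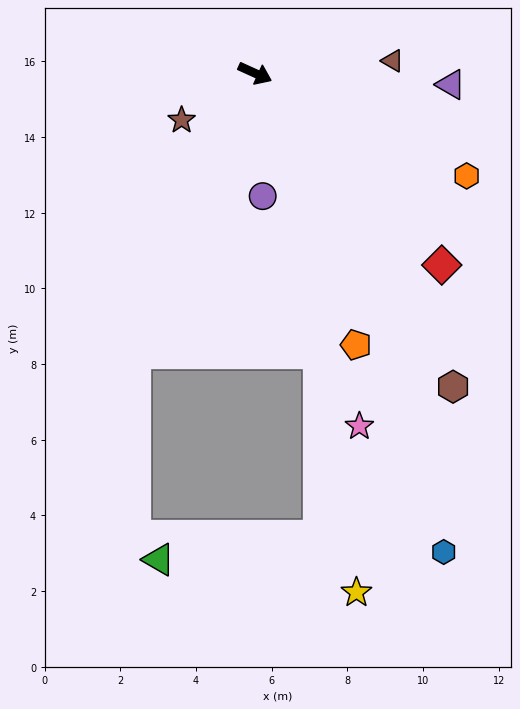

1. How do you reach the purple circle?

turn right 62°, forward 3.3 m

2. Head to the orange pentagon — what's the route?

turn right 45°, forward 7.7 m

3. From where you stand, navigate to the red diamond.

turn right 21°, forward 7.1 m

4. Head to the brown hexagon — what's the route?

turn right 33°, forward 9.8 m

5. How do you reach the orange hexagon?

forward 6.2 m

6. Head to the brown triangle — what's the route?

turn left 30°, forward 3.7 m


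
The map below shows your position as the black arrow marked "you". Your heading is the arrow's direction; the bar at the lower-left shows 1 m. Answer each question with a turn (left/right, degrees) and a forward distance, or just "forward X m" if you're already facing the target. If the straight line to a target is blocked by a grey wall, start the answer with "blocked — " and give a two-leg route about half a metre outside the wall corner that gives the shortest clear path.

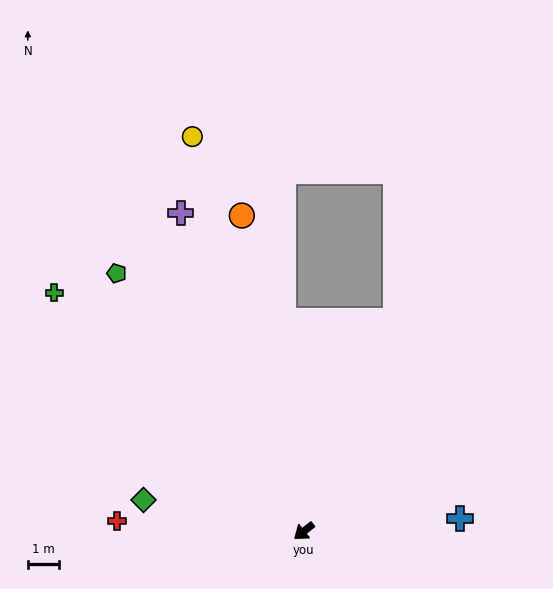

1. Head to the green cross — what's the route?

turn right 82°, forward 11.2 m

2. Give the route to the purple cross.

turn right 107°, forward 11.1 m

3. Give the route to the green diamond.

turn right 49°, forward 5.3 m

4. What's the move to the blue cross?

turn left 146°, forward 5.1 m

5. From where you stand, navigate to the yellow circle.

turn right 112°, forward 13.4 m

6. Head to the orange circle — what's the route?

turn right 117°, forward 10.5 m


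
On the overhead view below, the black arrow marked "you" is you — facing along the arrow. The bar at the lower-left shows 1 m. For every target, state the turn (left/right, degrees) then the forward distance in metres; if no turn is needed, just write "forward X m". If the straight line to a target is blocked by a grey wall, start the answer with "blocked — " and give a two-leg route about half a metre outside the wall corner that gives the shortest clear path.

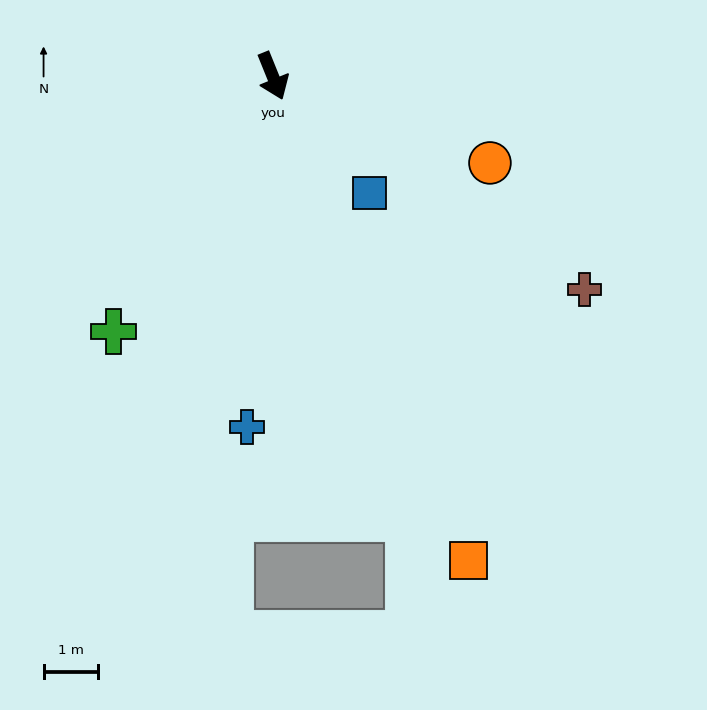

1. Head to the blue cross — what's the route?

turn right 26°, forward 6.4 m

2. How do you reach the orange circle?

turn left 46°, forward 4.3 m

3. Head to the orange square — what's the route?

forward 9.6 m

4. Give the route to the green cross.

turn right 54°, forward 5.5 m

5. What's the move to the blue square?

turn left 18°, forward 2.8 m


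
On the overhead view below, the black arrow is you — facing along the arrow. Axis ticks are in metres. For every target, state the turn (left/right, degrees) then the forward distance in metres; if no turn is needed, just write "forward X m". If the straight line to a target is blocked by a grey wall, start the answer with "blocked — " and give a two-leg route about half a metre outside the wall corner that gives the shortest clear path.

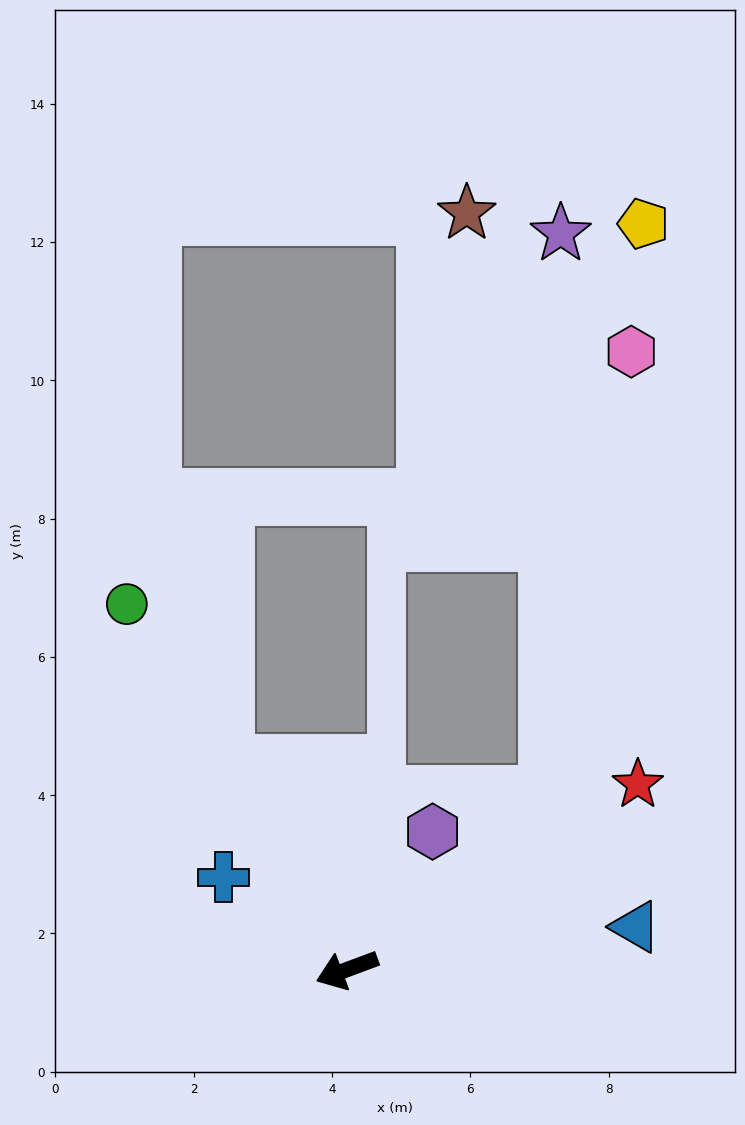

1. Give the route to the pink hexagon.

blocked — turn right 160°, forward 3.9 m, then turn left 39°, forward 6.5 m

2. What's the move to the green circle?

turn right 79°, forward 6.2 m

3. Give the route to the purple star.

blocked — turn right 160°, forward 3.9 m, then turn left 48°, forward 8.1 m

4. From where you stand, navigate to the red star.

turn right 168°, forward 5.0 m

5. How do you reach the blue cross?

turn right 57°, forward 2.2 m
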